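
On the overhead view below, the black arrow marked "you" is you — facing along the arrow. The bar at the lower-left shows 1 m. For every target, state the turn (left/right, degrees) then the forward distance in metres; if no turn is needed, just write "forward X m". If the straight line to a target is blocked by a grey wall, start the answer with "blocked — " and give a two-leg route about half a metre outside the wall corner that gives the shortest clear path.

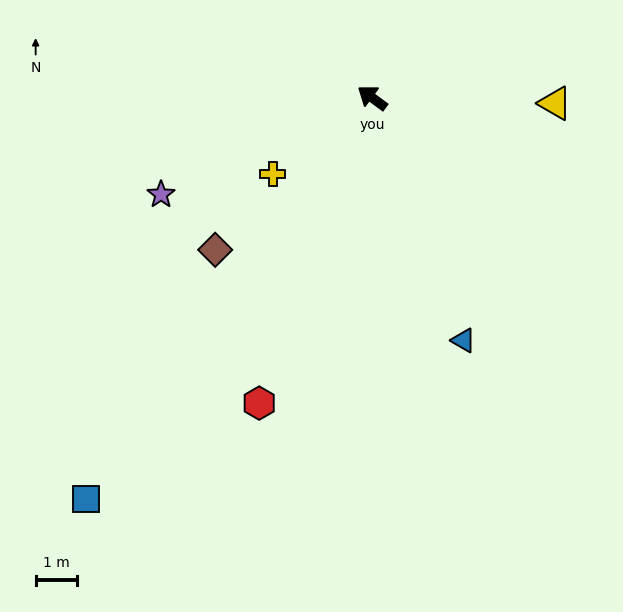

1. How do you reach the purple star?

turn left 61°, forward 5.7 m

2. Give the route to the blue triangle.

turn left 147°, forward 6.3 m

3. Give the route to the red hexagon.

turn left 106°, forward 8.0 m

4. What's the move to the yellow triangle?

turn right 145°, forward 4.5 m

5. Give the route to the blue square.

turn left 91°, forward 12.0 m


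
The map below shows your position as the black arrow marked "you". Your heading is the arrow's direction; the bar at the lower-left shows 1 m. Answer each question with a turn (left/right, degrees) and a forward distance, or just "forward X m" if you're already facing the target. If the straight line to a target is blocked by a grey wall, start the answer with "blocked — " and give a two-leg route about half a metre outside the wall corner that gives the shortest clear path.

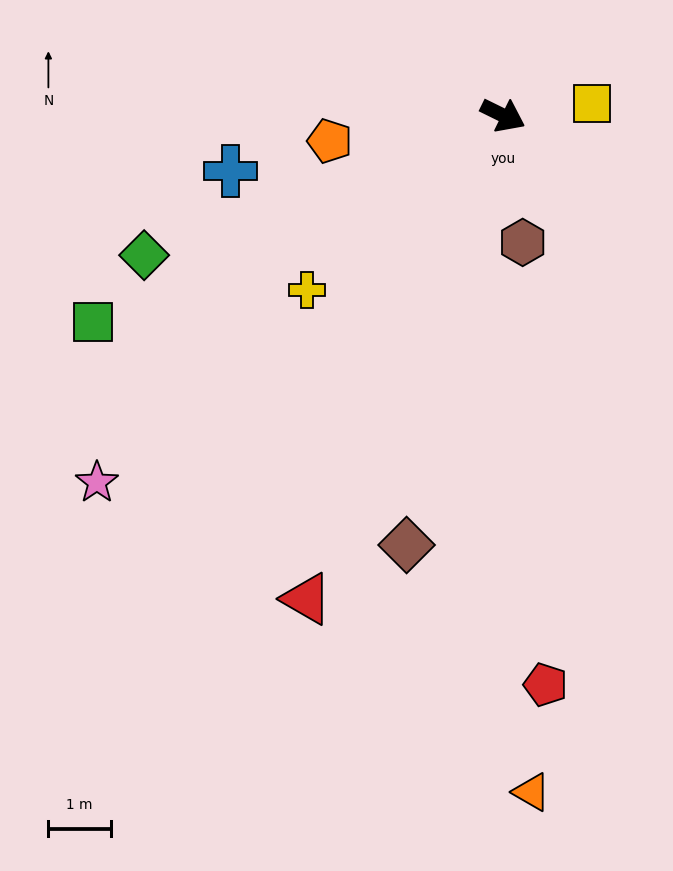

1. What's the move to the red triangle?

turn right 86°, forward 8.3 m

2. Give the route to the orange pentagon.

turn right 145°, forward 2.8 m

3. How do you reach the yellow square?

turn left 34°, forward 1.4 m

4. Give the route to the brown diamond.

turn right 76°, forward 7.0 m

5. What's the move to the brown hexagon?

turn right 55°, forward 2.1 m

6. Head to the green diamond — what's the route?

turn right 133°, forward 6.2 m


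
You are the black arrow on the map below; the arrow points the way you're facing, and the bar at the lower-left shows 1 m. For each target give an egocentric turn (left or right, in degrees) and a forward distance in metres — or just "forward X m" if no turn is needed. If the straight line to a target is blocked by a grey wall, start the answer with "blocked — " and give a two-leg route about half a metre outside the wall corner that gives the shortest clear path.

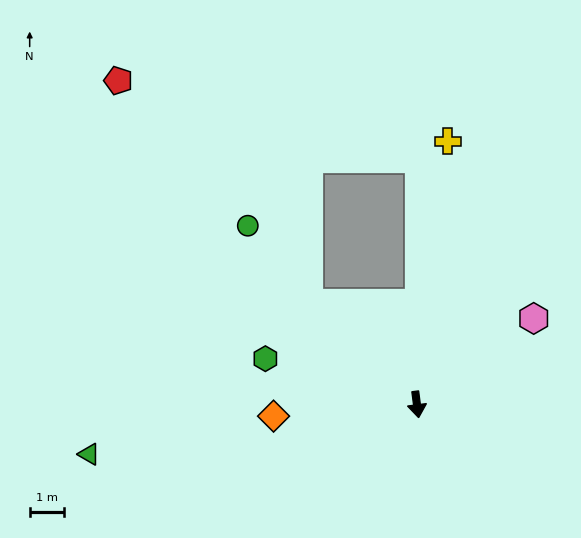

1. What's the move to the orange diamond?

turn right 93°, forward 4.2 m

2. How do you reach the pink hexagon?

turn left 119°, forward 4.2 m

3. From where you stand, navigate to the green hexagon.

turn right 114°, forward 4.6 m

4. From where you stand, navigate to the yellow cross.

turn left 166°, forward 7.8 m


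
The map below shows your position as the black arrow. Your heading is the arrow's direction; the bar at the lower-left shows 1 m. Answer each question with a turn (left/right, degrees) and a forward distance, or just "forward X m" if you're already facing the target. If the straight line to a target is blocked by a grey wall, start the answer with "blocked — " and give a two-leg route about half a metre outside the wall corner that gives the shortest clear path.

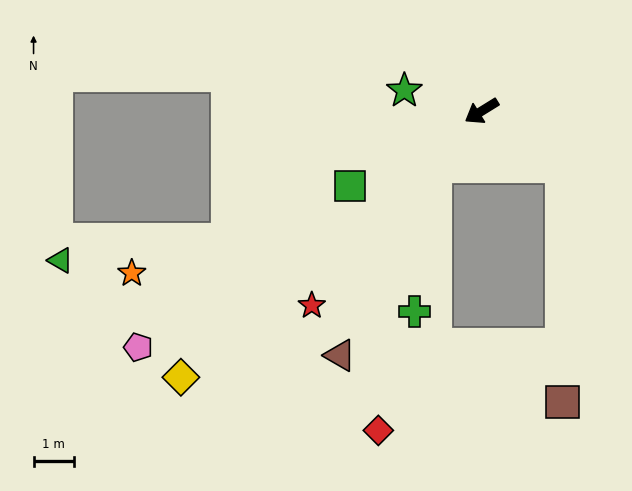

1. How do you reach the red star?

turn left 17°, forward 6.4 m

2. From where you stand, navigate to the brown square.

blocked — turn left 114°, forward 2.4 m, then turn right 56°, forward 5.9 m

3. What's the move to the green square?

turn right 2°, forward 3.8 m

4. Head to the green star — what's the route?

turn right 47°, forward 2.0 m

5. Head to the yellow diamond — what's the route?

turn left 10°, forward 10.0 m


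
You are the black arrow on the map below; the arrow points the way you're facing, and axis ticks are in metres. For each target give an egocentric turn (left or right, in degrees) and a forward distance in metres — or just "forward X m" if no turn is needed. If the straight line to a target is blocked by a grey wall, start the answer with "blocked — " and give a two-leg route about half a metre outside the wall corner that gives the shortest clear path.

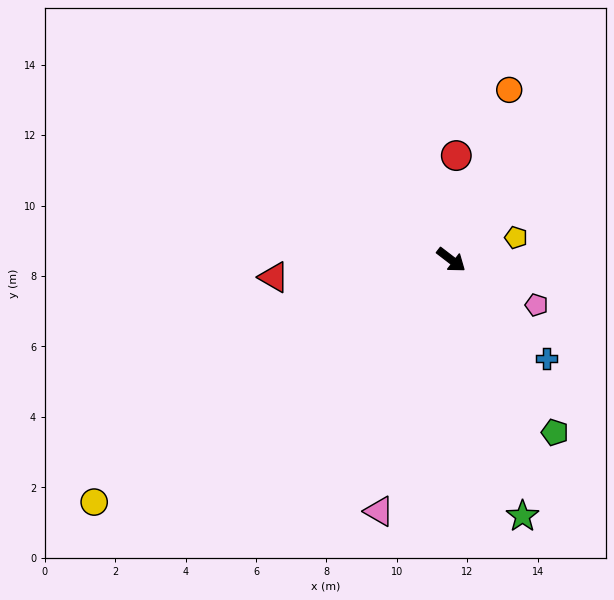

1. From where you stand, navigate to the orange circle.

turn left 109°, forward 5.1 m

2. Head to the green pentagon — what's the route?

turn right 22°, forward 5.7 m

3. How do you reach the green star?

turn right 37°, forward 7.6 m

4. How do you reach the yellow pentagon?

turn left 56°, forward 1.9 m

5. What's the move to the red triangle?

turn right 137°, forward 5.1 m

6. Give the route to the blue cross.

turn right 9°, forward 3.9 m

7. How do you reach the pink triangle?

turn right 69°, forward 7.4 m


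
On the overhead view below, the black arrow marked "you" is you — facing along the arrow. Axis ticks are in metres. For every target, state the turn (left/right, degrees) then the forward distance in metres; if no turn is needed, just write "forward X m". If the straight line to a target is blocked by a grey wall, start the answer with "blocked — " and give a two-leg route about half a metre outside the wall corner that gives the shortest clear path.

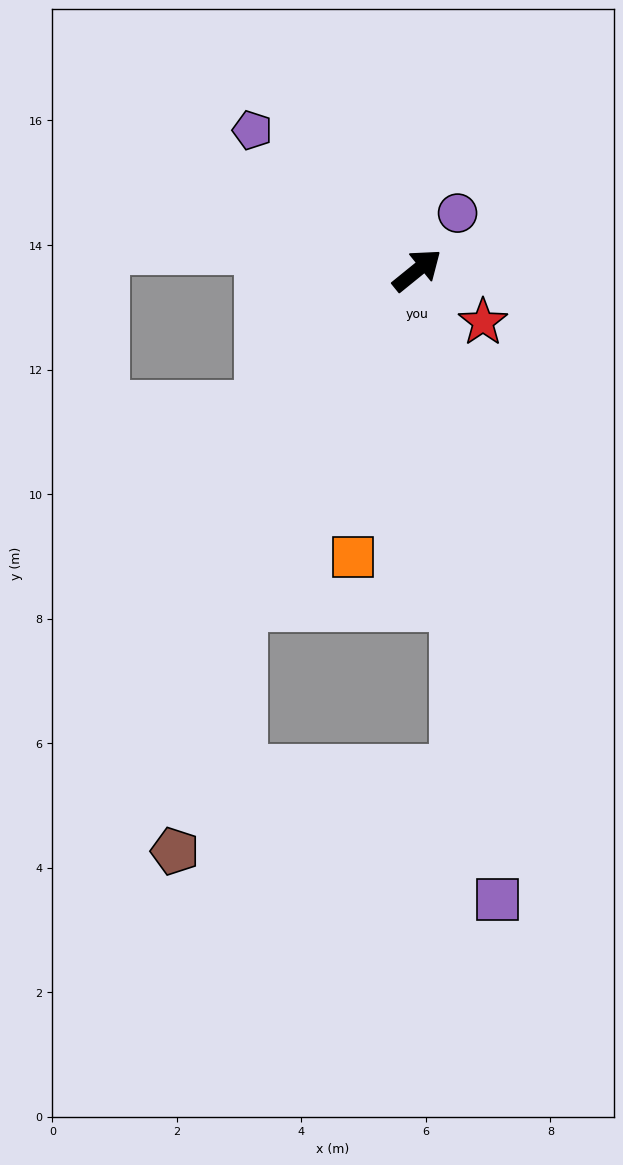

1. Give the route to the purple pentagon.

turn left 101°, forward 3.5 m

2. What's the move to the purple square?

turn right 122°, forward 10.2 m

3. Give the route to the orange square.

turn right 142°, forward 4.7 m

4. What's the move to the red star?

turn right 77°, forward 1.3 m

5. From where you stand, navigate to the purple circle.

turn left 16°, forward 1.1 m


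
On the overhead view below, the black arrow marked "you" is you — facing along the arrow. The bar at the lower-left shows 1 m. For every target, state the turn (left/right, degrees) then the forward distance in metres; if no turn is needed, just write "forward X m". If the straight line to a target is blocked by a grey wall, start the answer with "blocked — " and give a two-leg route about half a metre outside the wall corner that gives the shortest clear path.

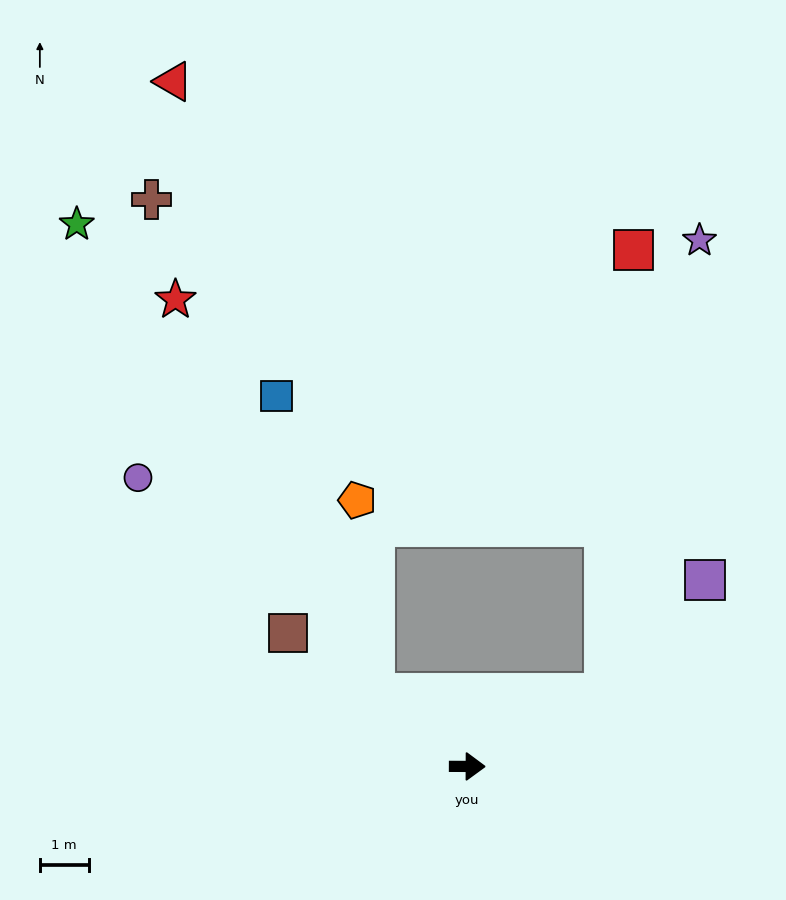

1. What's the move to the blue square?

blocked — turn left 142°, forward 2.4 m, then turn right 34°, forward 6.4 m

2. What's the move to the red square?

blocked — turn left 28°, forward 3.2 m, then turn left 59°, forward 9.1 m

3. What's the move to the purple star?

blocked — turn left 28°, forward 3.2 m, then turn left 50°, forward 9.5 m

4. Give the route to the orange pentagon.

blocked — turn left 142°, forward 2.4 m, then turn right 47°, forward 4.0 m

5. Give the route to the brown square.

turn left 144°, forward 4.6 m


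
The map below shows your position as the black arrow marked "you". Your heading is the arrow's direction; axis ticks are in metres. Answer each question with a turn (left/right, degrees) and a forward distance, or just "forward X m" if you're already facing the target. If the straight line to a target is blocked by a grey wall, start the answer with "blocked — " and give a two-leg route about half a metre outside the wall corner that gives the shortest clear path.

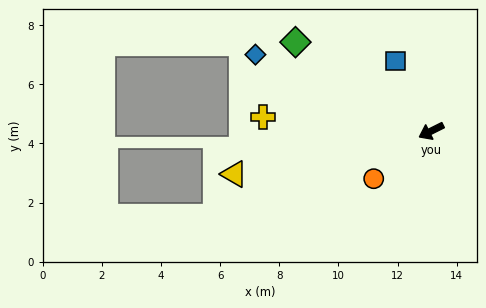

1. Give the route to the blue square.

turn right 90°, forward 2.7 m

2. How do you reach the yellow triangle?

turn right 14°, forward 6.8 m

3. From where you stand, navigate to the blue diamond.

turn right 50°, forward 6.5 m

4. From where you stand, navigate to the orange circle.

turn left 13°, forward 2.5 m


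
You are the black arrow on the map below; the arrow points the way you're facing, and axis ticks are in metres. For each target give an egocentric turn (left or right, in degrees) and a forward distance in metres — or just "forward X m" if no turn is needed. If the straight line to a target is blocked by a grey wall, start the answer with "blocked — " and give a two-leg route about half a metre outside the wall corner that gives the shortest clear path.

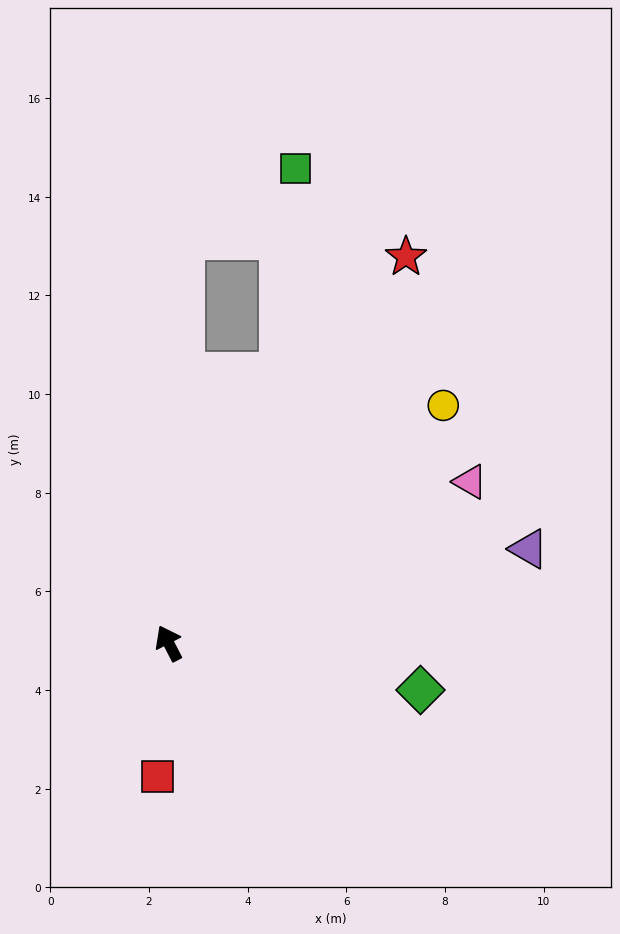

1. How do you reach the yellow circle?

turn right 76°, forward 7.4 m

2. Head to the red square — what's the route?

turn left 148°, forward 2.7 m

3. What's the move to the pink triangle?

turn right 89°, forward 6.9 m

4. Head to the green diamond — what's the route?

turn right 128°, forward 5.2 m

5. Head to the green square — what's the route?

blocked — turn right 50°, forward 5.9 m, then turn left 18°, forward 4.2 m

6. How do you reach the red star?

turn right 59°, forward 9.2 m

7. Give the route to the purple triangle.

turn right 103°, forward 7.5 m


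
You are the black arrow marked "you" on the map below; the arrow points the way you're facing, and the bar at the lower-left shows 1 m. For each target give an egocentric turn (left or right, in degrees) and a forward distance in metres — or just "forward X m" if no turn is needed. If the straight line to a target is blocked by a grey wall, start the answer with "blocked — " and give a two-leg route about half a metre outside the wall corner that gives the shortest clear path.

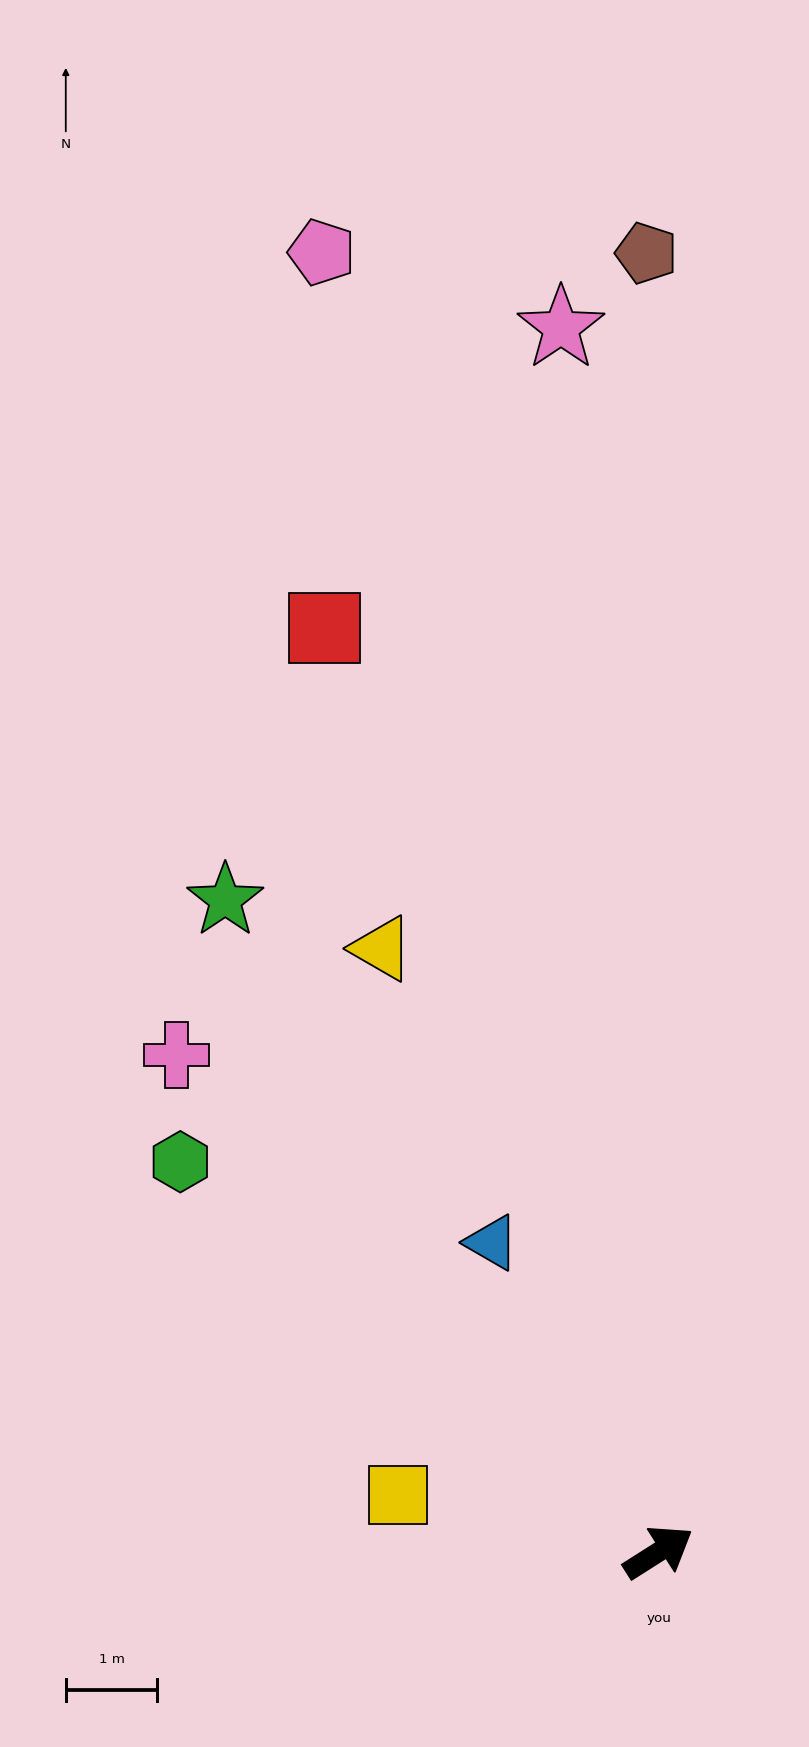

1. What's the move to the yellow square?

turn left 135°, forward 2.9 m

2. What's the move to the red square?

turn left 77°, forward 10.7 m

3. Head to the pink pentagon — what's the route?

turn left 72°, forward 14.6 m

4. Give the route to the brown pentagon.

turn left 58°, forward 14.2 m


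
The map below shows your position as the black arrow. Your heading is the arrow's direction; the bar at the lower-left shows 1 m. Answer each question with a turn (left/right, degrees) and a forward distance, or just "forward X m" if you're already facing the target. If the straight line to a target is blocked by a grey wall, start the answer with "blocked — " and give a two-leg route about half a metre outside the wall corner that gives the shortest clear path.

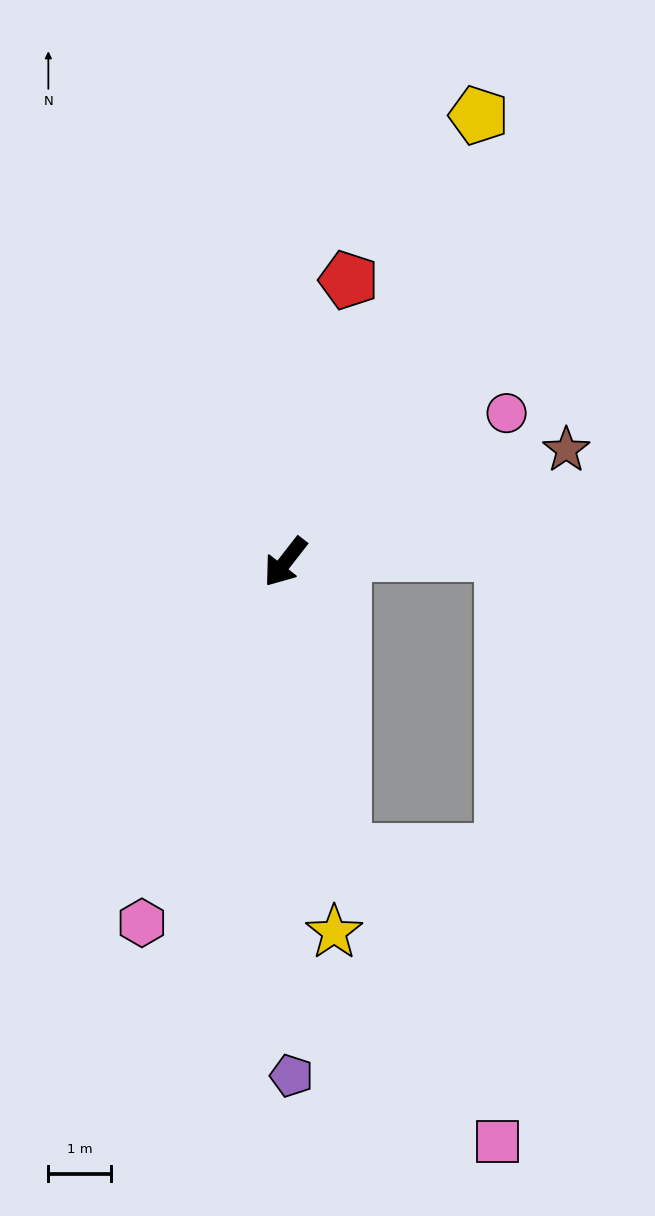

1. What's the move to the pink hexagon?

turn left 16°, forward 6.2 m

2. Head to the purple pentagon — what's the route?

turn left 39°, forward 8.2 m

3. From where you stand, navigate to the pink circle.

turn left 162°, forward 4.2 m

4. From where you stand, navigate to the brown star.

turn left 150°, forward 4.8 m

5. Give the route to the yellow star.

turn left 45°, forward 5.9 m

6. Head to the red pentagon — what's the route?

turn right 155°, forward 4.6 m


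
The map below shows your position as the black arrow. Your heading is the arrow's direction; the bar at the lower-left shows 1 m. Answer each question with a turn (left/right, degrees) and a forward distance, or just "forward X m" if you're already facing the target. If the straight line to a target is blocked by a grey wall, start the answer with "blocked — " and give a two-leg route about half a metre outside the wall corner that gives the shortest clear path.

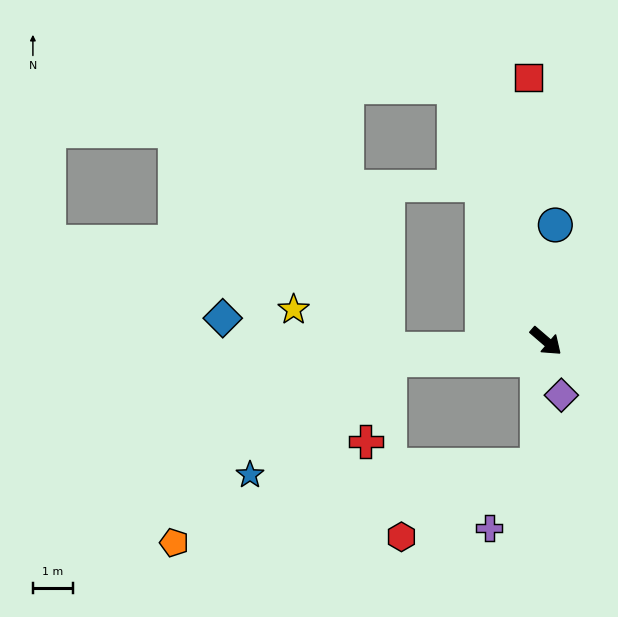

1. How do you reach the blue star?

blocked — turn right 132°, forward 3.9 m, then turn left 32°, forward 4.5 m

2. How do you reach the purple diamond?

turn right 33°, forward 1.4 m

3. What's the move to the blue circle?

turn left 126°, forward 2.9 m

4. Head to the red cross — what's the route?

blocked — turn right 132°, forward 3.9 m, then turn left 66°, forward 2.1 m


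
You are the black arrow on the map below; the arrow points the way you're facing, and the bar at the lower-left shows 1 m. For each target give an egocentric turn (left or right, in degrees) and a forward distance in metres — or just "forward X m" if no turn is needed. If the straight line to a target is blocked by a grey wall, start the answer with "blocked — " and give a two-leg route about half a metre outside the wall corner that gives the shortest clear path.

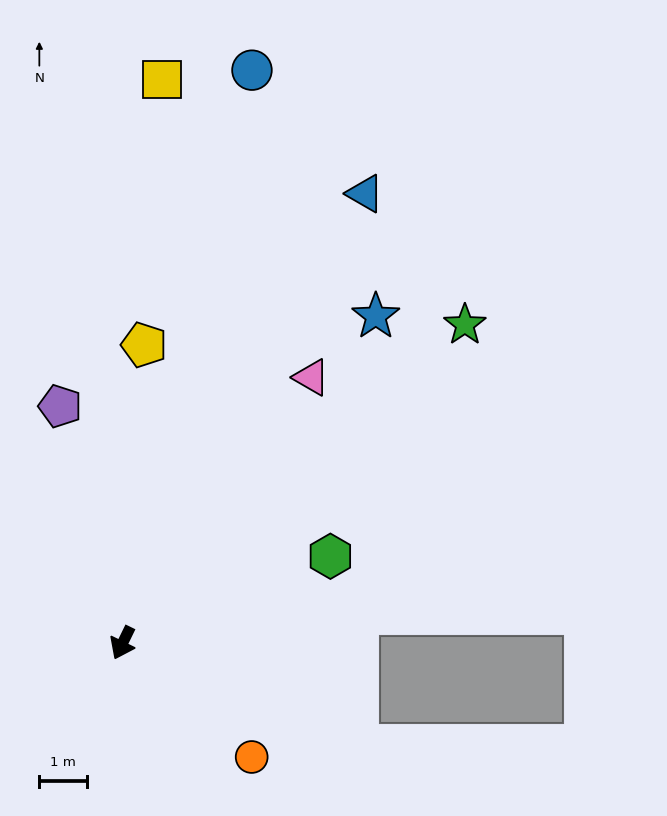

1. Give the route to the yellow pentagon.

turn right 158°, forward 6.3 m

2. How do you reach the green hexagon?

turn left 139°, forward 4.7 m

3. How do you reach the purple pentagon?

turn right 139°, forward 5.1 m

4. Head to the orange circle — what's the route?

turn left 74°, forward 3.6 m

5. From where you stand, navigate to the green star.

turn left 159°, forward 9.8 m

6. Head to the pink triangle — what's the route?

turn left 171°, forward 6.8 m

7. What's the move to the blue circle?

turn right 167°, forward 12.3 m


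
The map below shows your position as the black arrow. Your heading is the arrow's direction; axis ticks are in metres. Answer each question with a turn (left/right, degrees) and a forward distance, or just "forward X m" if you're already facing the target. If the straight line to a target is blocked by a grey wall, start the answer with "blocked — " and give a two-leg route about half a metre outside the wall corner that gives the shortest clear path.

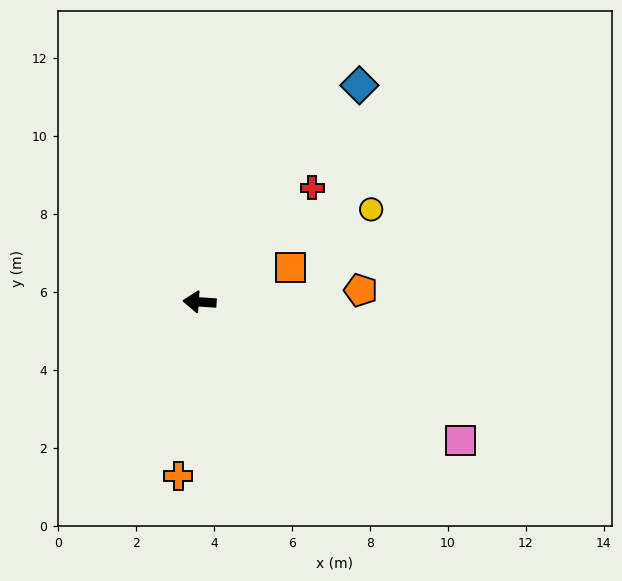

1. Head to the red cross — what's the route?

turn right 131°, forward 4.1 m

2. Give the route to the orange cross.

turn left 87°, forward 4.5 m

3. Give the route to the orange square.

turn right 155°, forward 2.5 m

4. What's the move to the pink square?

turn left 156°, forward 7.6 m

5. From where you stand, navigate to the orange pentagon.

turn right 172°, forward 4.1 m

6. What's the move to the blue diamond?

turn right 123°, forward 6.9 m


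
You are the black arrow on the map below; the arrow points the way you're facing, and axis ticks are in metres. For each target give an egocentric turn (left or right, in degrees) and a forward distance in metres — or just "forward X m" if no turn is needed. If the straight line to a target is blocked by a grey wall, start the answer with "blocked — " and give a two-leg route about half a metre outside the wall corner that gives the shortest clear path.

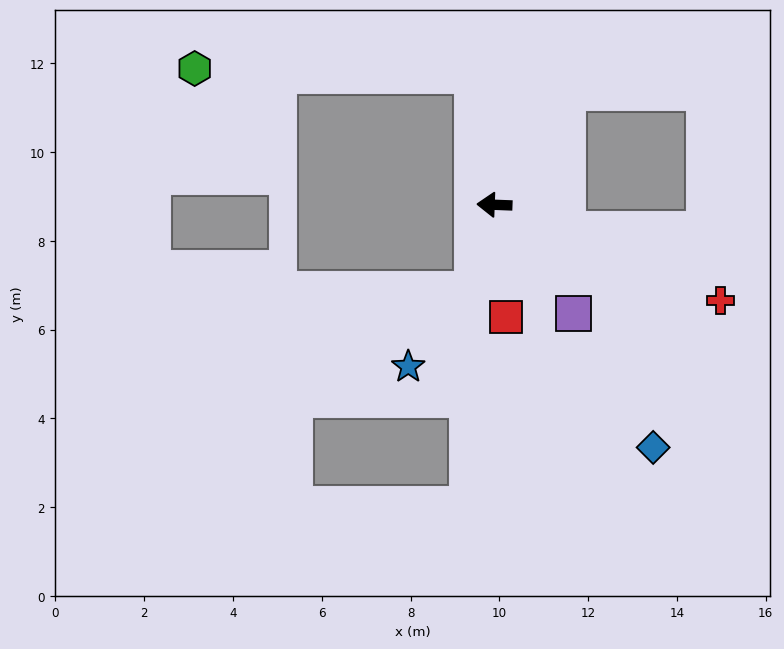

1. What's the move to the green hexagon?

blocked — turn right 78°, forward 3.0 m, then turn left 79°, forward 6.3 m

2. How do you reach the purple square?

turn left 128°, forward 3.0 m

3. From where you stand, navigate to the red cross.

turn left 159°, forward 5.5 m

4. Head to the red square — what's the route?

turn left 98°, forward 2.5 m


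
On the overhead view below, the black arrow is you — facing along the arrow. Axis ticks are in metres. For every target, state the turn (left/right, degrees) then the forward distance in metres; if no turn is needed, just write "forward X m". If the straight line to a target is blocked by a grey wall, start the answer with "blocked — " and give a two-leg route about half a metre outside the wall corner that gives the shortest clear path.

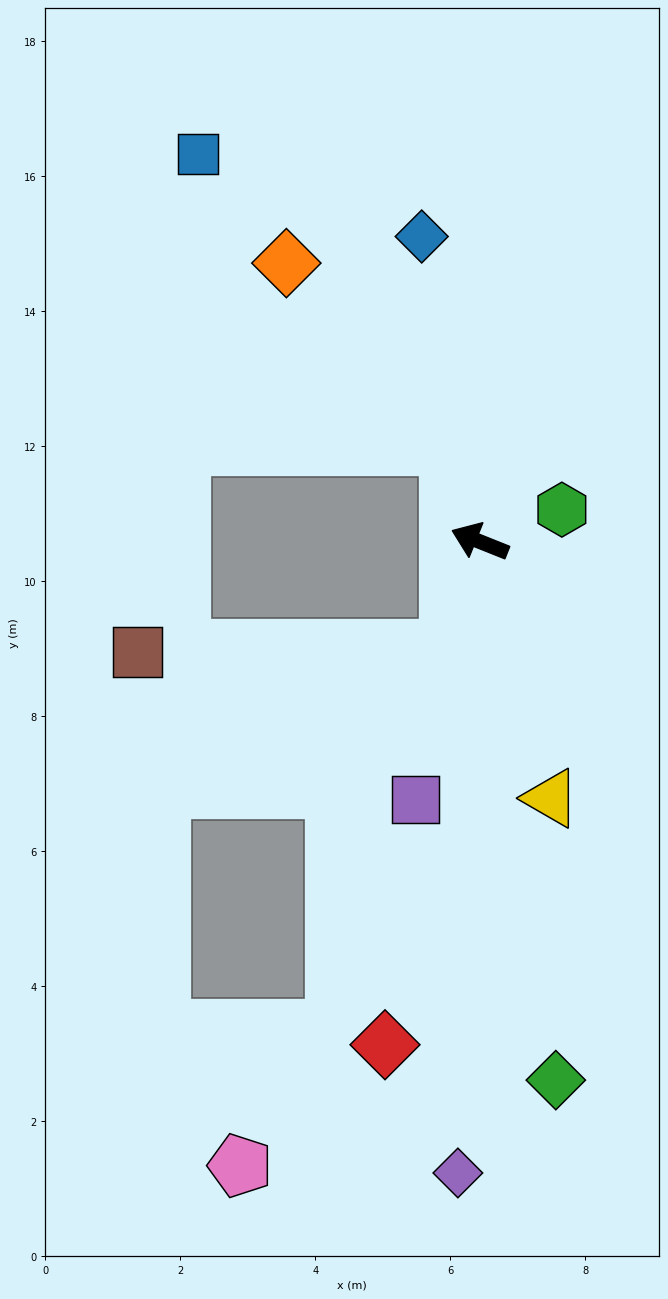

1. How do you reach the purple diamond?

turn left 110°, forward 9.4 m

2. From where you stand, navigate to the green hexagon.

turn right 137°, forward 1.3 m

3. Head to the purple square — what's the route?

turn left 98°, forward 3.9 m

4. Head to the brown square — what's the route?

blocked — turn left 95°, forward 1.6 m, then turn right 72°, forward 4.6 m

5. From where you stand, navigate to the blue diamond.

turn right 57°, forward 4.6 m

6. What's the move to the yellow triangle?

turn left 127°, forward 3.9 m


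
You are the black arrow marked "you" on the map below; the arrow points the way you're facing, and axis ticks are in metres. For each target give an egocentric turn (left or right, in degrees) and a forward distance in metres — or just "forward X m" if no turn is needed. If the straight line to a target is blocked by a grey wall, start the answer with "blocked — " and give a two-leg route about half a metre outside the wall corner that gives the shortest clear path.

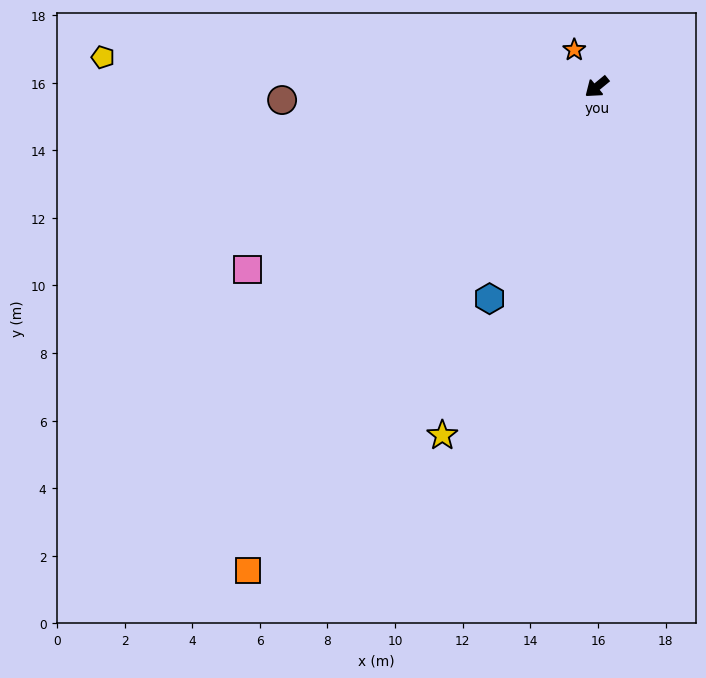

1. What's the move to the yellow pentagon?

turn right 43°, forward 14.6 m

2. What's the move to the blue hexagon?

turn left 24°, forward 7.0 m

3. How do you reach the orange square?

turn left 15°, forward 17.6 m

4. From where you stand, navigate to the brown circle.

turn right 37°, forward 9.3 m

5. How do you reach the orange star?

turn right 98°, forward 1.3 m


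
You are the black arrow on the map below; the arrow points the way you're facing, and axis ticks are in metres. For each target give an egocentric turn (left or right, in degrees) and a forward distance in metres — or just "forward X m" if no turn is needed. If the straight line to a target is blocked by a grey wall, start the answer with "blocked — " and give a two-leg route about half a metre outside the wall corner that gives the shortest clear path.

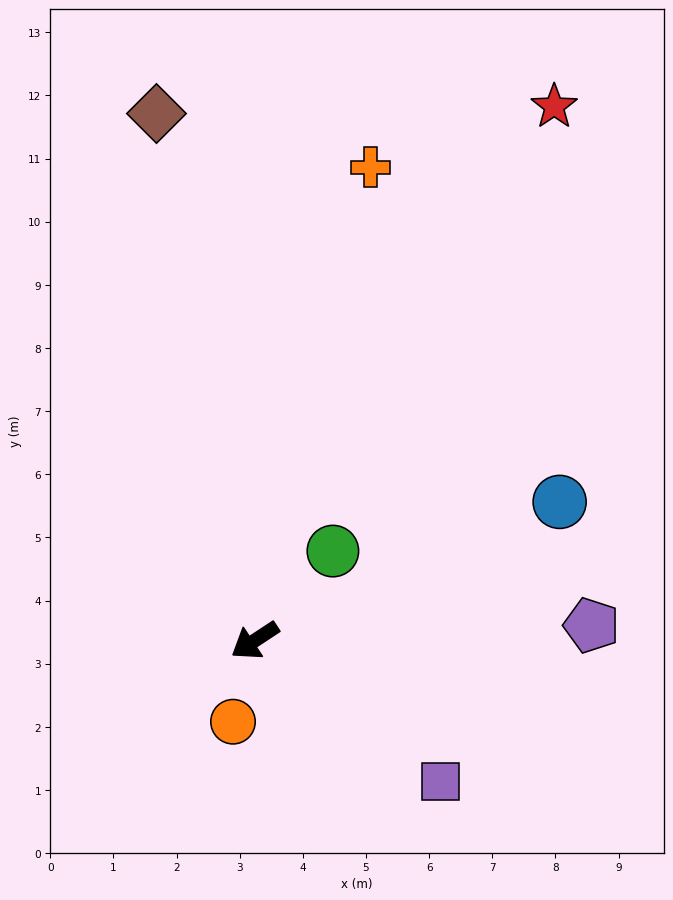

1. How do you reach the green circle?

turn right 165°, forward 1.9 m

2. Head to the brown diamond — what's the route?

turn right 113°, forward 8.5 m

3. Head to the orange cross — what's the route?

turn right 137°, forward 7.7 m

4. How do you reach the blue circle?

turn left 171°, forward 5.3 m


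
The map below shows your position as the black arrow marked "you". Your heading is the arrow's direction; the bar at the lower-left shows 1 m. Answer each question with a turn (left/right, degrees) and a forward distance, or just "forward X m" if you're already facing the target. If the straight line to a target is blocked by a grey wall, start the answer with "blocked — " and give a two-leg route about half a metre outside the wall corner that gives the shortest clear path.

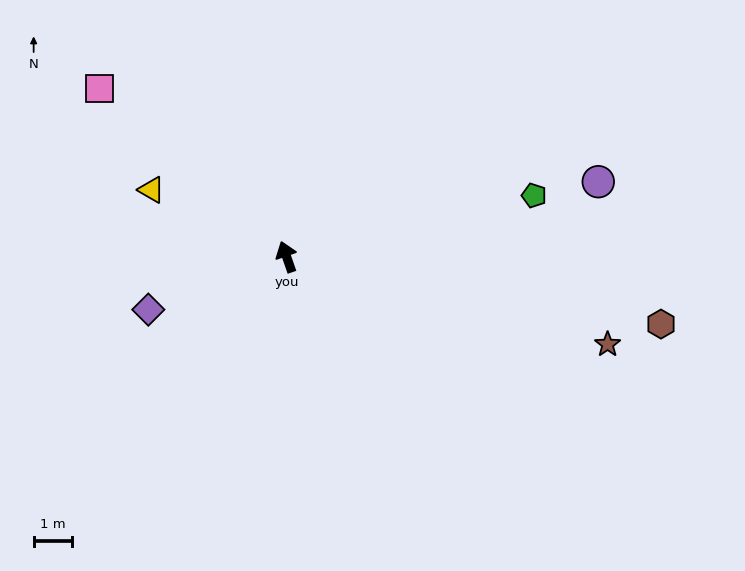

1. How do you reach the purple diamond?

turn left 92°, forward 3.8 m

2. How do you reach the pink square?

turn left 29°, forward 6.6 m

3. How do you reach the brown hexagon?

turn right 119°, forward 9.9 m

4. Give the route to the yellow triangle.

turn left 44°, forward 3.9 m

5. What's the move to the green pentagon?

turn right 95°, forward 6.6 m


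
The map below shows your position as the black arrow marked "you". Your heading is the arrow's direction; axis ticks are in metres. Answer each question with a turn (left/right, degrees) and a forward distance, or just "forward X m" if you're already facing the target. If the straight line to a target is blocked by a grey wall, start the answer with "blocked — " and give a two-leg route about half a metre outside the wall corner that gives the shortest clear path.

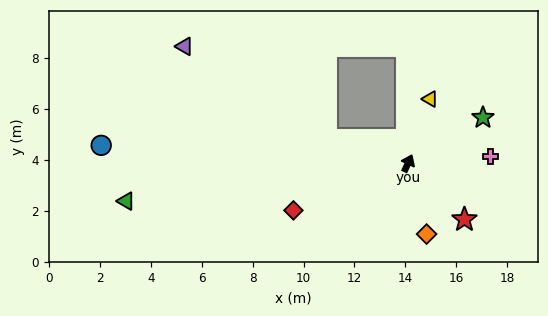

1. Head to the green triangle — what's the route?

turn left 122°, forward 11.2 m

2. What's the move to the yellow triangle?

turn left 6°, forward 2.7 m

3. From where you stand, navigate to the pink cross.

turn right 60°, forward 3.2 m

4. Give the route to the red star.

turn right 110°, forward 3.1 m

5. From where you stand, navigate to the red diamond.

turn left 137°, forward 4.9 m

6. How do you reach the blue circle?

turn left 111°, forward 12.1 m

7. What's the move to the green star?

turn right 34°, forward 3.4 m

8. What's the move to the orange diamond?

turn right 141°, forward 2.9 m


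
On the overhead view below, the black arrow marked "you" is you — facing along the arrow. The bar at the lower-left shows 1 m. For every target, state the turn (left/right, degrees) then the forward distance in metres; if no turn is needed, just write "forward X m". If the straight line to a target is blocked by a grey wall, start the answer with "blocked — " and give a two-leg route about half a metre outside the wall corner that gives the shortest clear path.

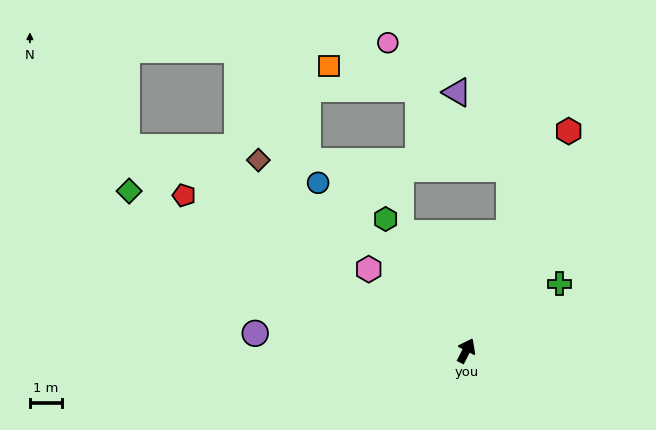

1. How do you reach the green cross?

turn right 27°, forward 3.5 m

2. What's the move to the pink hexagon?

turn left 77°, forward 3.9 m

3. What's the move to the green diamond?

turn left 92°, forward 11.5 m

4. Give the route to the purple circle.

turn left 112°, forward 6.6 m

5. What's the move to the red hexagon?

turn left 2°, forward 7.5 m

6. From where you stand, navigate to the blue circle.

turn left 69°, forward 6.9 m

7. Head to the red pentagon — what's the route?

turn left 88°, forward 10.0 m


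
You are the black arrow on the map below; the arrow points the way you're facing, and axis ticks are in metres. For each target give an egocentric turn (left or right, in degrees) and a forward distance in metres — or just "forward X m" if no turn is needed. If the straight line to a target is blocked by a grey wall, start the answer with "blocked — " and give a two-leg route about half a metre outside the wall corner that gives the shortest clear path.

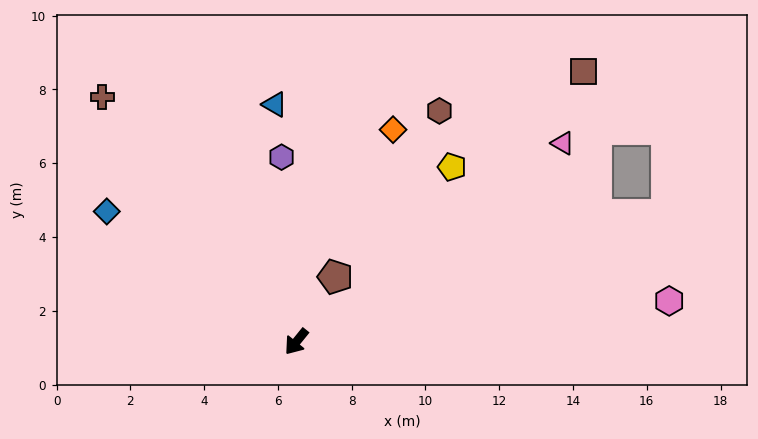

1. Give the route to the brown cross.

turn right 103°, forward 8.5 m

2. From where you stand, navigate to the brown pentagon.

turn right 172°, forward 2.1 m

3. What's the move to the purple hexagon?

turn right 136°, forward 5.0 m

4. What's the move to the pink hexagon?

turn left 135°, forward 10.2 m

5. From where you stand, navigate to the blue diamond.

turn right 85°, forward 6.2 m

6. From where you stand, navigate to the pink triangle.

turn left 166°, forward 9.0 m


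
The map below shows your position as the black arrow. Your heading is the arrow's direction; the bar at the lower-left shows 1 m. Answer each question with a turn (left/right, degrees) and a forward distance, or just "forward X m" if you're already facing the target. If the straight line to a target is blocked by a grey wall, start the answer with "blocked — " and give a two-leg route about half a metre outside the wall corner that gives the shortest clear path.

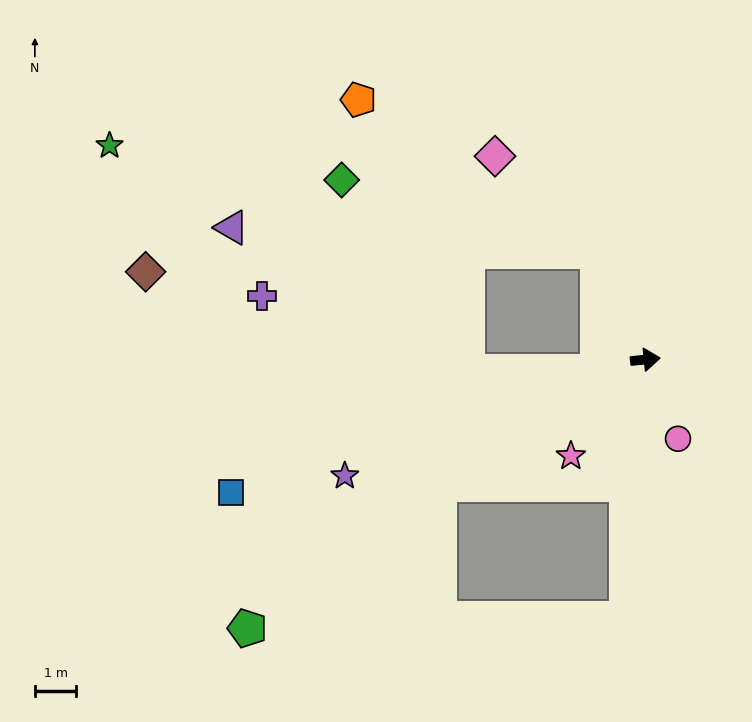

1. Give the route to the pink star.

turn right 134°, forward 2.9 m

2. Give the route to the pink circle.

turn right 73°, forward 2.1 m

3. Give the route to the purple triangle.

blocked — turn left 108°, forward 2.8 m, then turn left 62°, forward 8.8 m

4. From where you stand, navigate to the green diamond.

blocked — turn left 108°, forward 2.8 m, then turn left 51°, forward 6.4 m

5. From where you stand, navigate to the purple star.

turn right 165°, forward 7.8 m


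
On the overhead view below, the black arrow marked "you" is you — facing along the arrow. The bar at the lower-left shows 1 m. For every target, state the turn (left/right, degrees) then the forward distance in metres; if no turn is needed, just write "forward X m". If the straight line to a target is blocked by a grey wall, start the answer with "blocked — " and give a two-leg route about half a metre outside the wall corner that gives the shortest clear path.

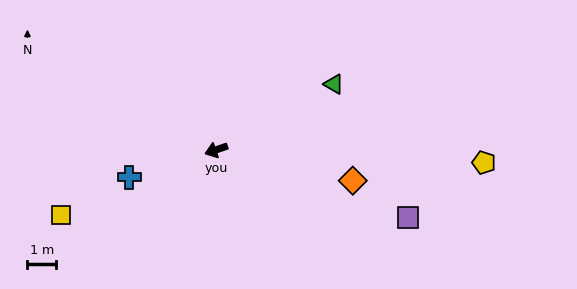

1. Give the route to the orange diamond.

turn left 148°, forward 4.8 m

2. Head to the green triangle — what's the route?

turn right 170°, forward 4.7 m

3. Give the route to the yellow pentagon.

turn left 158°, forward 9.3 m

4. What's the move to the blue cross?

forward 3.1 m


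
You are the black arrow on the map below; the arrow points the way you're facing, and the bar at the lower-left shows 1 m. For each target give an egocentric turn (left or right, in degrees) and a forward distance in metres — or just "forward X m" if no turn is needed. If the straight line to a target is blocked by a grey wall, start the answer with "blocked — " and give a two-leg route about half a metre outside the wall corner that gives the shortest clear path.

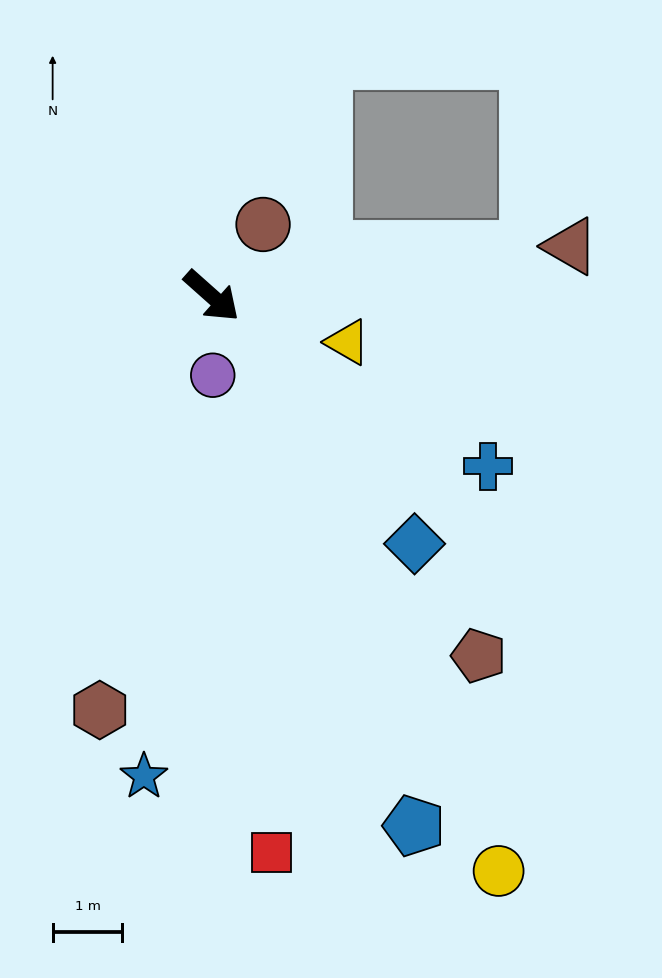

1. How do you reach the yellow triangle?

turn left 23°, forward 2.1 m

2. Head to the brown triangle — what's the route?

turn left 50°, forward 5.2 m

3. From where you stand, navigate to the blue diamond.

turn right 9°, forward 4.6 m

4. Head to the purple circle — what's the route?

turn right 48°, forward 1.1 m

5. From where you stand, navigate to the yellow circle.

turn right 22°, forward 9.2 m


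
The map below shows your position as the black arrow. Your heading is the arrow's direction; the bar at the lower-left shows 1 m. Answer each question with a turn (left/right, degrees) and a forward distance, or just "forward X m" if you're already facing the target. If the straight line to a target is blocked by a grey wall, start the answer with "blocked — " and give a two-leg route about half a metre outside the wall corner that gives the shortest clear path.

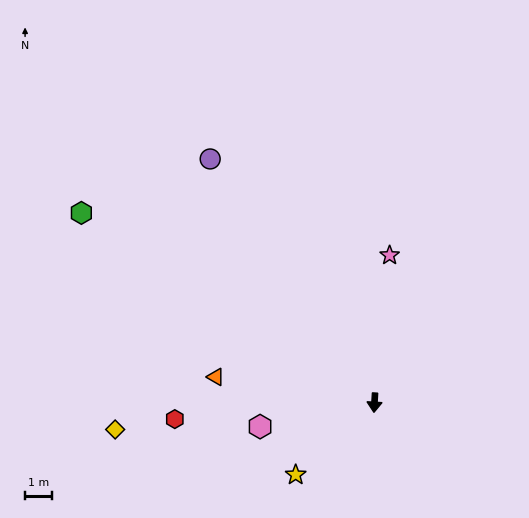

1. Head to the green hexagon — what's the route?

turn right 120°, forward 12.9 m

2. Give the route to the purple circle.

turn right 143°, forward 10.8 m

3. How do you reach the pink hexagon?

turn right 75°, forward 4.3 m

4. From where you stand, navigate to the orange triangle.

turn right 96°, forward 5.9 m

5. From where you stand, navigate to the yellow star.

turn right 44°, forward 3.9 m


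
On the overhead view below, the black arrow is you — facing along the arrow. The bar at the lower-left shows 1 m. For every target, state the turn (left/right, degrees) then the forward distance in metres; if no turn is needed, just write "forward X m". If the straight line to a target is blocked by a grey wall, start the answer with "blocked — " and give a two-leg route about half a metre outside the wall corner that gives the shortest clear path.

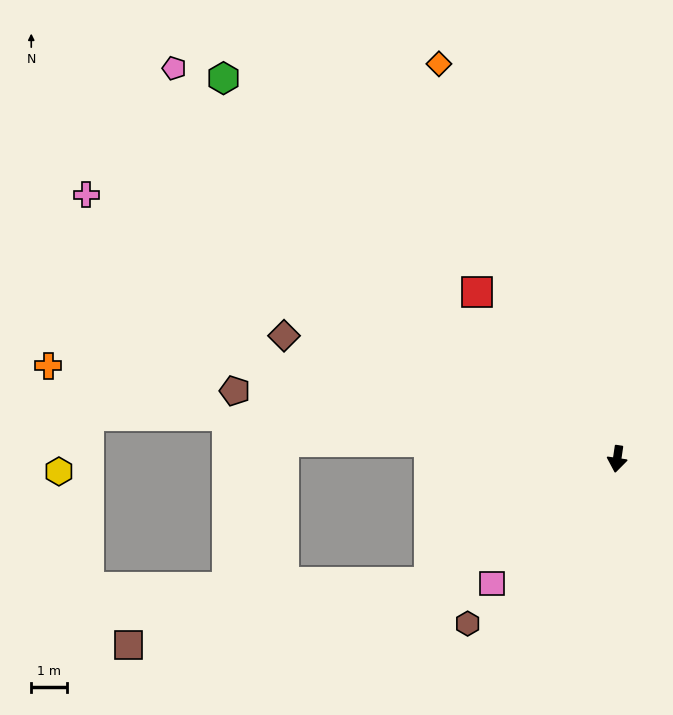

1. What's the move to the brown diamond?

turn right 102°, forward 10.0 m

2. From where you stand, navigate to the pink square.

turn right 37°, forward 5.0 m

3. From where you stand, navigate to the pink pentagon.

turn right 123°, forward 16.6 m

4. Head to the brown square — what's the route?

blocked — turn right 48°, forward 6.3 m, then turn right 22°, forward 8.6 m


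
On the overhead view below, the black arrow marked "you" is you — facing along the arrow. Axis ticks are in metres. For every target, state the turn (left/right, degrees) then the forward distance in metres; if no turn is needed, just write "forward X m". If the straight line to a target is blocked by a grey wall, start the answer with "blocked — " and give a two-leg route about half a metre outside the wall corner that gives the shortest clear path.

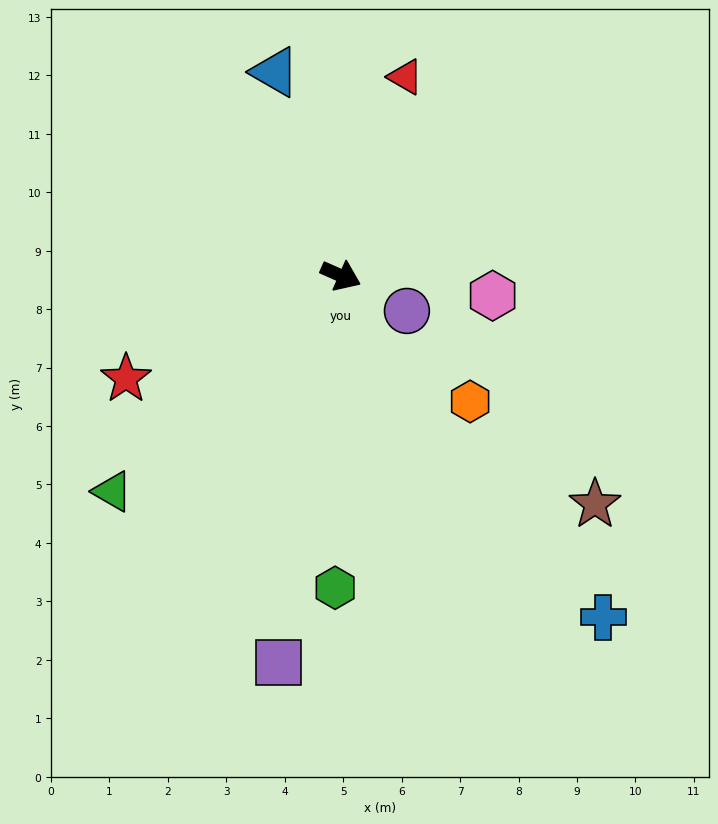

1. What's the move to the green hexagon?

turn right 67°, forward 5.3 m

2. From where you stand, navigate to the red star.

turn right 131°, forward 4.1 m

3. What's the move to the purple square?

turn right 75°, forward 6.7 m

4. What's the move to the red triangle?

turn left 96°, forward 3.6 m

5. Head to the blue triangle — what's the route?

turn left 132°, forward 3.7 m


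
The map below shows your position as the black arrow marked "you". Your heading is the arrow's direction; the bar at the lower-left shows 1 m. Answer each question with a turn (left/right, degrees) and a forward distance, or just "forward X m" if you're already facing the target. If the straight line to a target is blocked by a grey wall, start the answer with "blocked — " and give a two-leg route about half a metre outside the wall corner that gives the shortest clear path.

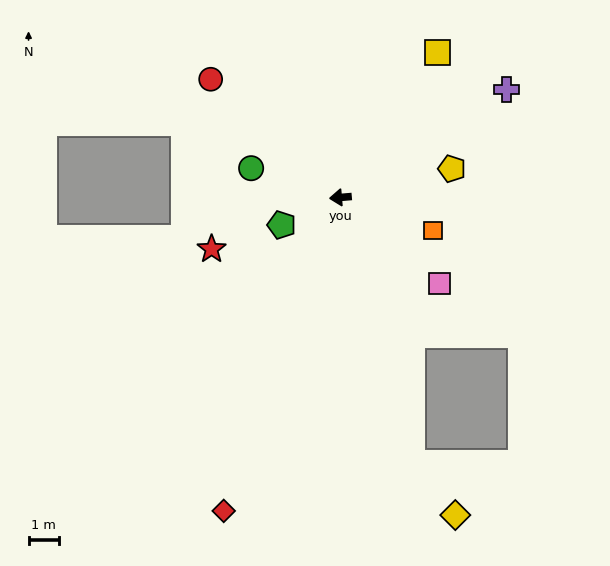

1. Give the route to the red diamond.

turn left 65°, forward 11.0 m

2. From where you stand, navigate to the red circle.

turn right 47°, forward 5.8 m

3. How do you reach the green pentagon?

turn left 20°, forward 2.1 m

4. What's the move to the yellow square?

turn right 128°, forward 5.7 m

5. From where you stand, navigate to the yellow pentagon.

turn right 170°, forward 3.8 m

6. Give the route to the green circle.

turn right 23°, forward 3.1 m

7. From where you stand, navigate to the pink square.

turn left 134°, forward 4.3 m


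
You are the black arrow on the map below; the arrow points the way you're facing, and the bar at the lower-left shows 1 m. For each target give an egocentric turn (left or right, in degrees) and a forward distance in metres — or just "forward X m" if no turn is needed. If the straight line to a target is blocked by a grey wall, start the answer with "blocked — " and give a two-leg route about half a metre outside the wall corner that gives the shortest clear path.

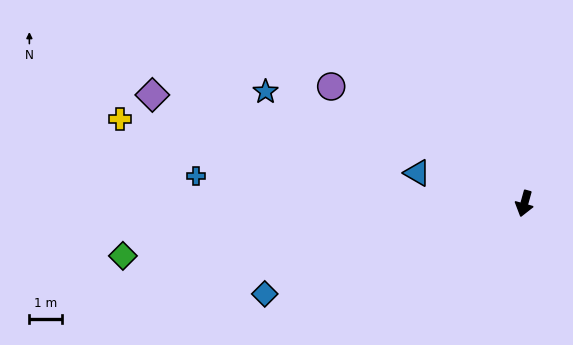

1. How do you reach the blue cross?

turn right 79°, forward 10.0 m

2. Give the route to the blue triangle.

turn right 90°, forward 3.4 m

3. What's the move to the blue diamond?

turn right 55°, forward 8.3 m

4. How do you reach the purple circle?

turn right 106°, forward 6.8 m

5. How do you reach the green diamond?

turn right 67°, forward 12.3 m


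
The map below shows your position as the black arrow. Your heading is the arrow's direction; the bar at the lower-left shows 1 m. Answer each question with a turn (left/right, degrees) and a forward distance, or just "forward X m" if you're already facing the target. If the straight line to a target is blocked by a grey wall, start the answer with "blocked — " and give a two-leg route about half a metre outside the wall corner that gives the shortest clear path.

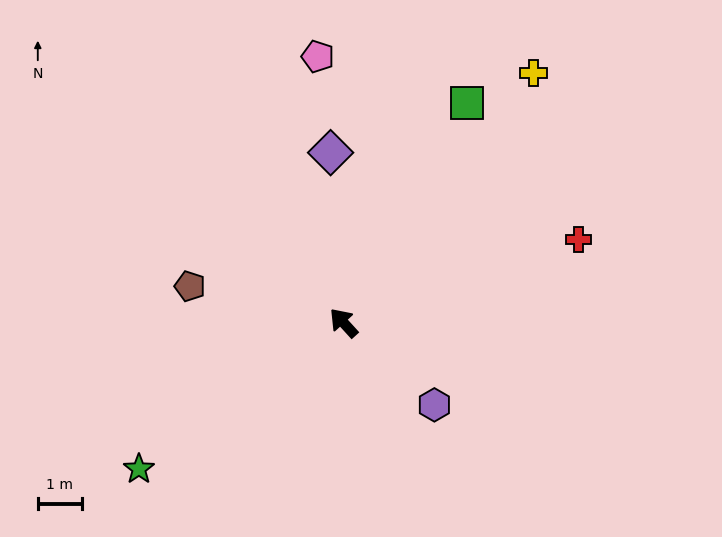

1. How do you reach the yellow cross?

turn right 80°, forward 7.1 m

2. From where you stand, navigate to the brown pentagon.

turn left 34°, forward 3.6 m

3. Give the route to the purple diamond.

turn right 38°, forward 3.8 m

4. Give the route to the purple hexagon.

turn right 174°, forward 2.8 m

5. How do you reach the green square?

turn right 72°, forward 5.7 m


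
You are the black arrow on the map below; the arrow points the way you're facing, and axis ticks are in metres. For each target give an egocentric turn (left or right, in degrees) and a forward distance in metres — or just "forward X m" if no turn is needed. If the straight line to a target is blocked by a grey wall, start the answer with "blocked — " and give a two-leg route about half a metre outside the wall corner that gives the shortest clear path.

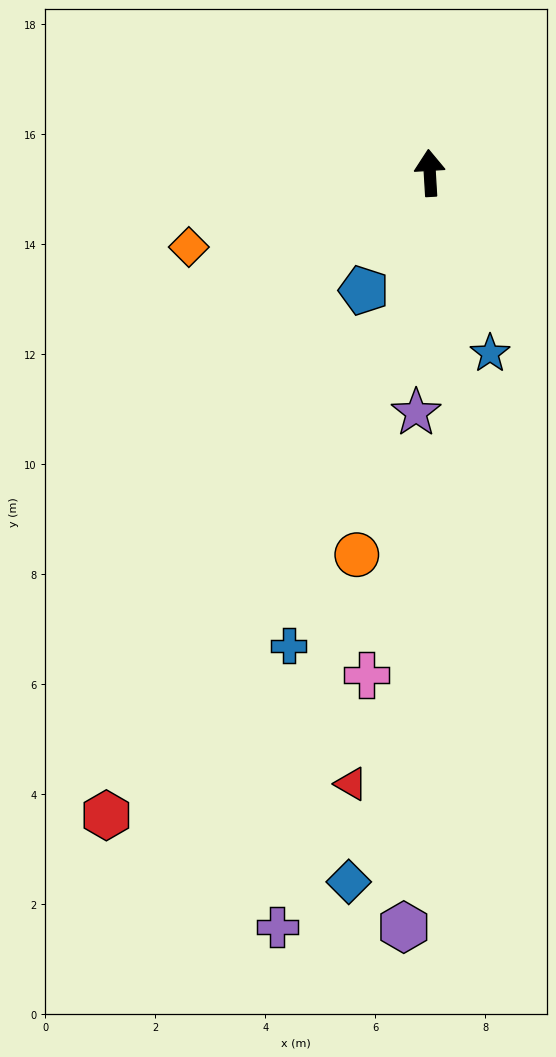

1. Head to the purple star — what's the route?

turn left 173°, forward 4.4 m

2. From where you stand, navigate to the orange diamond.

turn left 104°, forward 4.6 m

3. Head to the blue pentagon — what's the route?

turn left 147°, forward 2.5 m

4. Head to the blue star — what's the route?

turn right 165°, forward 3.5 m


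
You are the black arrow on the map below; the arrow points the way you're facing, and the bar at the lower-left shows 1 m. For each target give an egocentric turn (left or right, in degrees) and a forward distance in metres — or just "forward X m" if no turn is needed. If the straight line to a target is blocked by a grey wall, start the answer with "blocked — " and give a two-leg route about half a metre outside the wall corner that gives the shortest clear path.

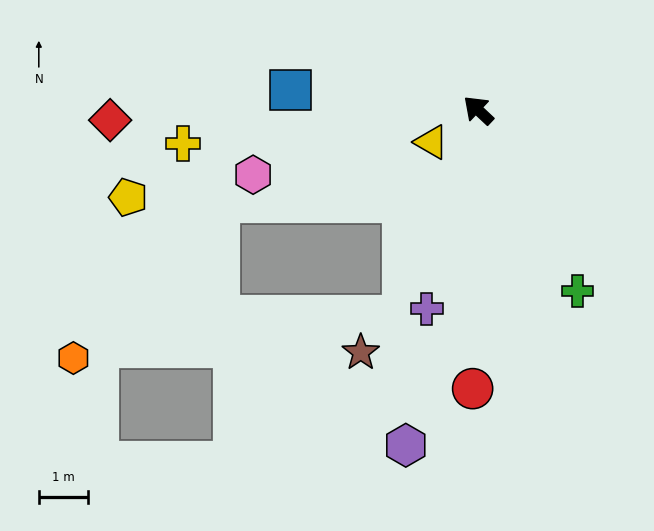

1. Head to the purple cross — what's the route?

turn left 119°, forward 4.2 m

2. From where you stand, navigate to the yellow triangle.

turn left 78°, forward 1.2 m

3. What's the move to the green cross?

turn left 162°, forward 4.2 m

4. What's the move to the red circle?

turn left 132°, forward 5.7 m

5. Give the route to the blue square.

turn left 37°, forward 3.8 m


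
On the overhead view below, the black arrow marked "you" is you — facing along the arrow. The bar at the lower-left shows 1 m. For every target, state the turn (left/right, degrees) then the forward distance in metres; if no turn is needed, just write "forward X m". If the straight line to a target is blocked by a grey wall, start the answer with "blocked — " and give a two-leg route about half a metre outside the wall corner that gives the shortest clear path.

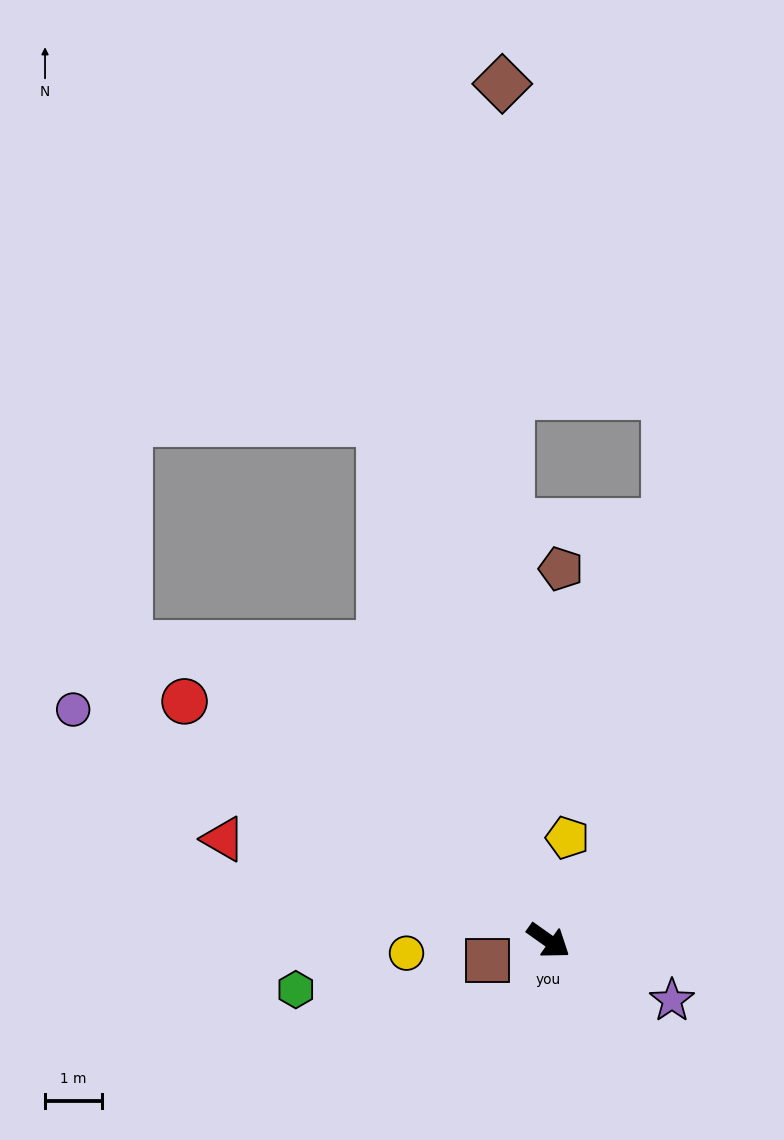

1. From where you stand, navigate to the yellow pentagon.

turn left 115°, forward 1.8 m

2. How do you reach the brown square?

turn right 127°, forward 1.1 m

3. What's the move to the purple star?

turn left 10°, forward 2.4 m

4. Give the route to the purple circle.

turn right 171°, forward 9.3 m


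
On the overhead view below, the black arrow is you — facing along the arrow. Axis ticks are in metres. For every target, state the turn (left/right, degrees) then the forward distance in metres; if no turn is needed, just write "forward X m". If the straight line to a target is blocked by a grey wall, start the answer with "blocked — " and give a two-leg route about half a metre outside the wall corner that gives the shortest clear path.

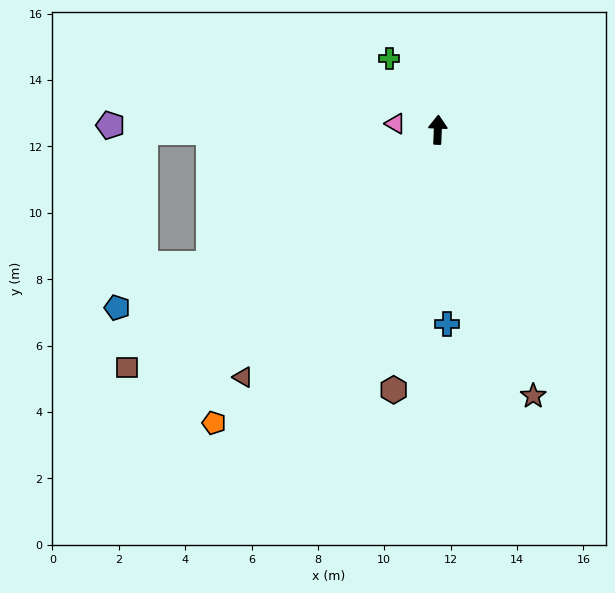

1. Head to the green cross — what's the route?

turn left 37°, forward 2.6 m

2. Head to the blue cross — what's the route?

turn right 175°, forward 5.9 m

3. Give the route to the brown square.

turn left 130°, forward 11.8 m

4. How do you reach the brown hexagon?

turn left 173°, forward 7.9 m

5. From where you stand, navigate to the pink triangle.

turn left 84°, forward 1.3 m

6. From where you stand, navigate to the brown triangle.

turn left 144°, forward 9.5 m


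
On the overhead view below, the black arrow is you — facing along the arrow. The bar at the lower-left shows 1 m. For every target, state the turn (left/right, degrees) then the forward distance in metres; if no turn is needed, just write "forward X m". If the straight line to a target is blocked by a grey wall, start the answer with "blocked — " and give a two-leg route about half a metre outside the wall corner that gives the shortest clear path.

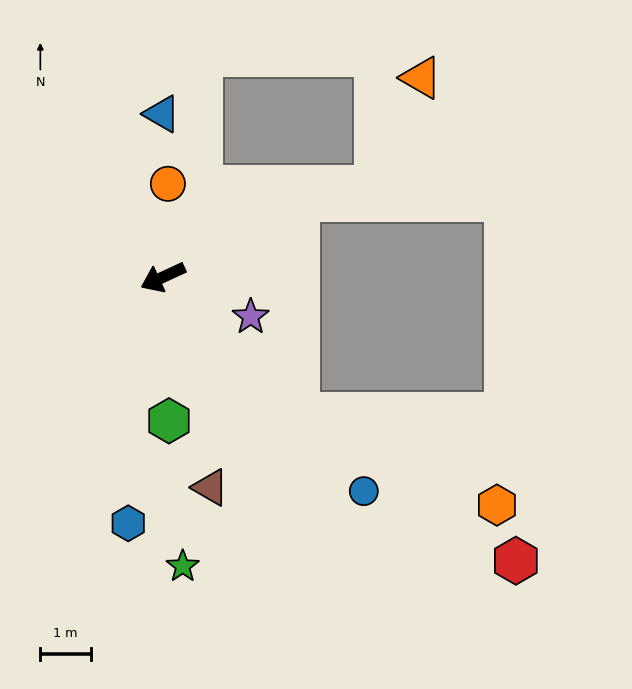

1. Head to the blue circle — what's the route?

turn left 108°, forward 5.8 m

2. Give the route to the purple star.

turn left 131°, forward 1.9 m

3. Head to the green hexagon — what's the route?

turn left 68°, forward 2.9 m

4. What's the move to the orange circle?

turn right 118°, forward 1.9 m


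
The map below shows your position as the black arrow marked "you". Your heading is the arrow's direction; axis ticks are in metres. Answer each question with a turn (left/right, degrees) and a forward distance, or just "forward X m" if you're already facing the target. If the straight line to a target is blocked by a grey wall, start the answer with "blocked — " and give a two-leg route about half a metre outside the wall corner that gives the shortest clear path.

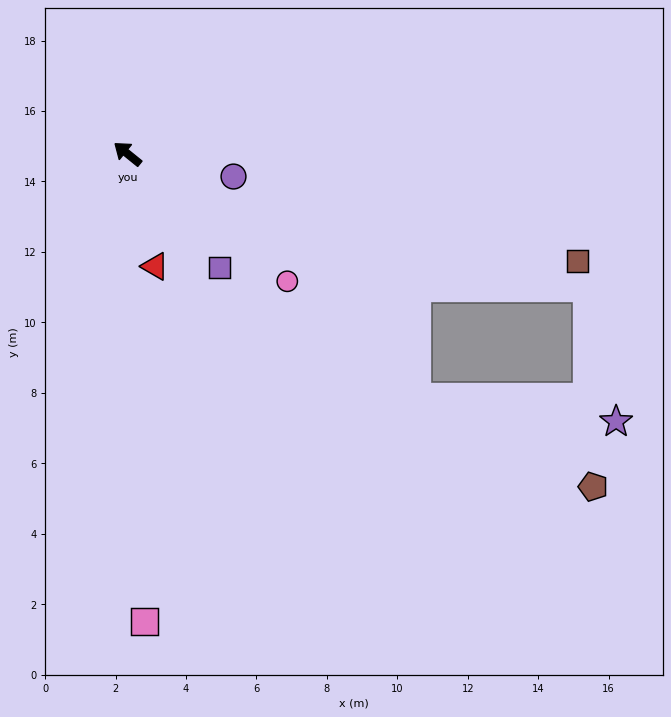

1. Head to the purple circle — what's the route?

turn right 153°, forward 3.1 m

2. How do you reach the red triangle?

turn left 143°, forward 3.3 m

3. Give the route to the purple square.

turn left 168°, forward 4.2 m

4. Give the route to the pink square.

turn left 131°, forward 13.3 m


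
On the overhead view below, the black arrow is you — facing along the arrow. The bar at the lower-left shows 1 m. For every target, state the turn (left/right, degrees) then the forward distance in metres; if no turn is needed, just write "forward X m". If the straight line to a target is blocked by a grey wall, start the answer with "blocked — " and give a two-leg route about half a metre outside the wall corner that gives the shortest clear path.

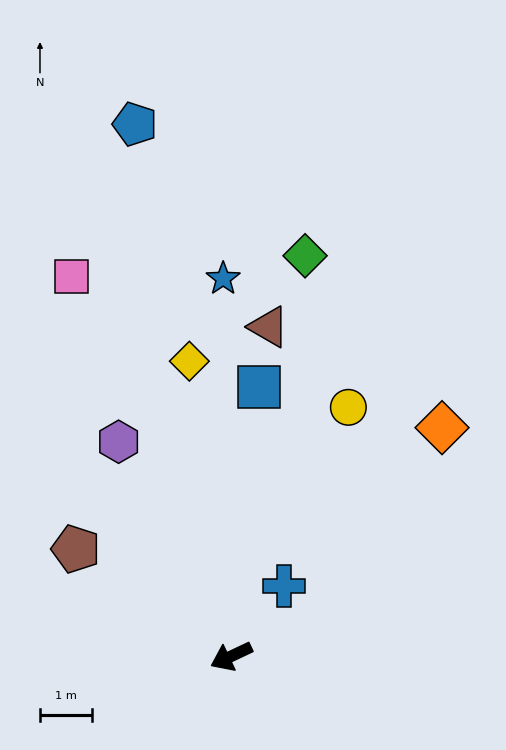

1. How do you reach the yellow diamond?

turn right 107°, forward 5.8 m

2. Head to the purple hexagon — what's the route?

turn right 88°, forward 4.7 m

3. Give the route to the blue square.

turn right 121°, forward 5.3 m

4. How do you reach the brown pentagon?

turn right 60°, forward 3.7 m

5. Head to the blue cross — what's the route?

turn right 152°, forward 1.7 m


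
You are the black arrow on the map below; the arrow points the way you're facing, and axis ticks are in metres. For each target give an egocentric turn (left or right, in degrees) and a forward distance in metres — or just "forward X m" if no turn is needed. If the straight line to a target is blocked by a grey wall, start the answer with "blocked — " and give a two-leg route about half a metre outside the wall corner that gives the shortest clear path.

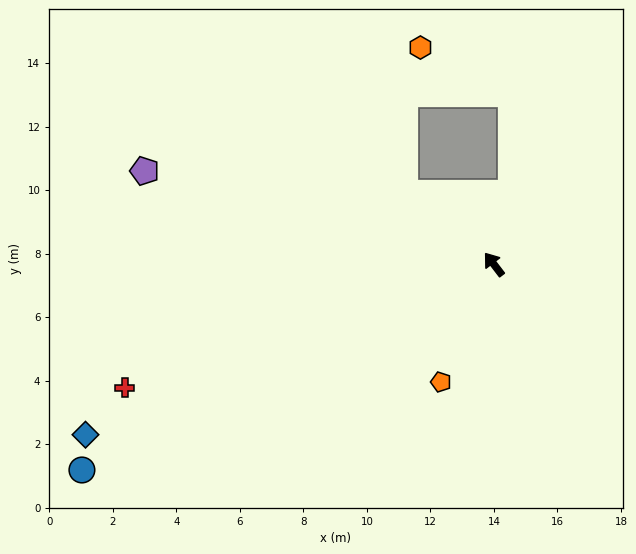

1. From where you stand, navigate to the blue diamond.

turn left 75°, forward 13.9 m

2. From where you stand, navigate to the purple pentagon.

turn left 38°, forward 11.4 m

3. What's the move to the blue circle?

turn left 79°, forward 14.5 m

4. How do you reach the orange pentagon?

turn left 118°, forward 4.1 m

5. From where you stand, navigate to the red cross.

turn left 71°, forward 12.3 m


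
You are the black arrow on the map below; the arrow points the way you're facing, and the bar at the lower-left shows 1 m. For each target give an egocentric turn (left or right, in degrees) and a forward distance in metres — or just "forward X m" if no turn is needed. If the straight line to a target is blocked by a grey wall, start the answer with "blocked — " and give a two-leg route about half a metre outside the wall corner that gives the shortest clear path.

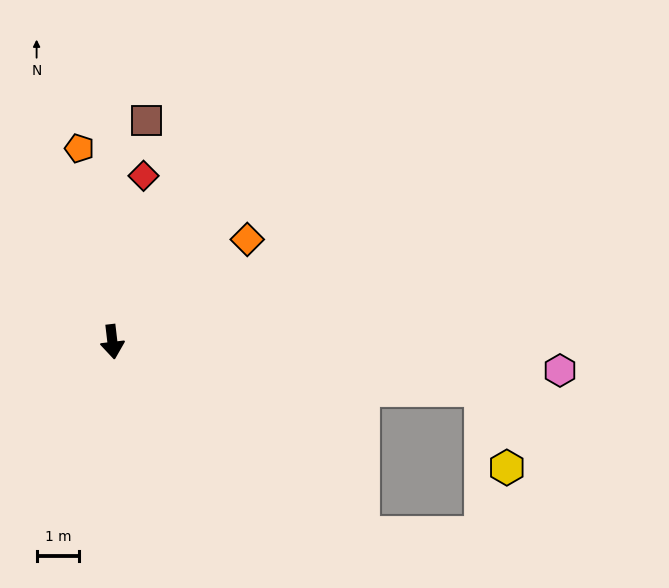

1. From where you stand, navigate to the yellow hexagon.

blocked — turn left 76°, forward 8.7 m, then turn right 65°, forward 1.9 m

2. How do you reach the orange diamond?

turn left 121°, forward 4.0 m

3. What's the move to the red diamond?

turn left 163°, forward 4.0 m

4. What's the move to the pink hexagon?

turn left 80°, forward 10.5 m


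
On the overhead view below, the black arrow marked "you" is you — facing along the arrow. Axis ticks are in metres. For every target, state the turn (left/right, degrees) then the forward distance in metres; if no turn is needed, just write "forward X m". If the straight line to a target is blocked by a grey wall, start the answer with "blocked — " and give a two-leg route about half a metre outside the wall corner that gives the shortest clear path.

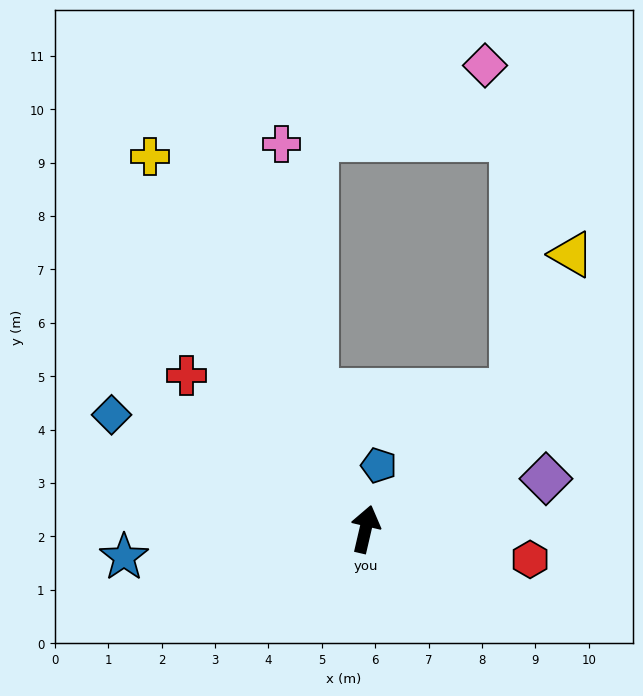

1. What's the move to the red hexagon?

turn right 87°, forward 3.1 m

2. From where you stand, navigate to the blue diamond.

turn left 79°, forward 5.2 m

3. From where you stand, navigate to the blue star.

turn left 110°, forward 4.6 m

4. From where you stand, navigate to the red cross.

turn left 62°, forward 4.4 m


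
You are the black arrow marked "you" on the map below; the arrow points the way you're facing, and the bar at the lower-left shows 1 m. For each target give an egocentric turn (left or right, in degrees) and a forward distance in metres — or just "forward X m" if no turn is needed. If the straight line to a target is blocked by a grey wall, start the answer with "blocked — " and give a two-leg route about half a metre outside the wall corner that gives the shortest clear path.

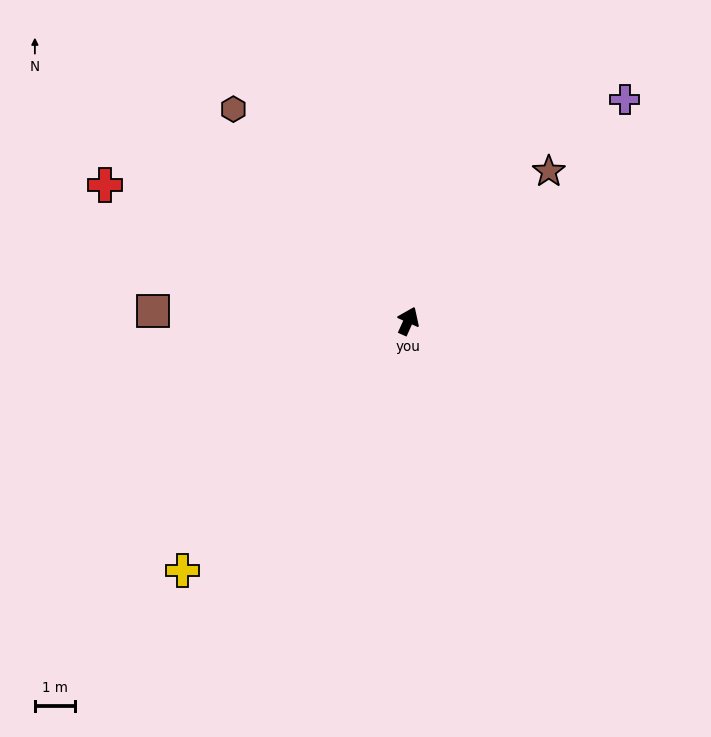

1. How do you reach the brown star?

turn right 19°, forward 5.1 m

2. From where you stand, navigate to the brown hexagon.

turn left 64°, forward 6.9 m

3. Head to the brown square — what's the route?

turn left 112°, forward 6.4 m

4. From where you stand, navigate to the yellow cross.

turn left 162°, forward 8.4 m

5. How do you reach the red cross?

turn left 90°, forward 8.3 m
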